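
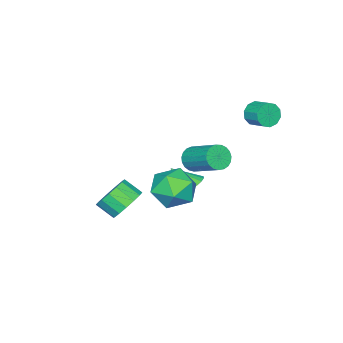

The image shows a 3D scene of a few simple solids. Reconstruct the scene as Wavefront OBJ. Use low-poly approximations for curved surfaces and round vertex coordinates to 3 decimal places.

v -2.257 -0.858 -2.057
v -1.842 -1.462 -2.645
v -2.023 -1.742 -0.983
v -1.556 -1.258 -2.539
v -1.378 -0.992 -2.359
v -1.333 -0.707 -2.134
v -1.429 -0.444 -1.897
v -1.651 -0.244 -1.684
v -1.965 -0.138 -1.528
v -2.324 -0.142 -1.452
v -2.673 -0.254 -1.469
v -2.958 -0.459 -1.575
v -3.137 -0.724 -1.754
v -3.182 -1.01 -1.979
v -3.086 -1.273 -2.217
v -2.864 -1.472 -2.43
v -2.549 -1.578 -2.586
v -2.19 -1.575 -2.661
v 0.437 1.373 2.259
v 0.999 1.071 2.571
v 1.344 2.684 3.513
v 0.783 2.987 3.201
v 1.119 1.187 2.328
v 1.464 2.801 3.27
v 1.121 1.336 2.073
v 1.467 2.949 3.015
v 1.005 1.491 1.85
v 1.351 3.104 2.792
v 0.791 1.625 1.697
v 1.137 3.239 2.64
v 0.516 1.717 1.642
v 0.861 3.33 2.585
v 0.227 1.748 1.694
v 0.572 3.362 2.636
v -0.026 1.715 1.843
v 0.32 3.329 2.785
v -0.198 1.623 2.064
v 0.147 3.236 3.006
v -0.261 1.488 2.319
v 0.085 3.101 3.261
v -0.203 1.332 2.563
v 0.143 2.946 3.506
v -0.034 1.184 2.755
v 0.311 2.798 3.697
v 0.216 1.069 2.861
v 0.562 2.682 3.803
v 0.505 1.006 2.863
v 0.85 2.62 3.805
v 0.782 1.007 2.76
v 1.127 2.62 3.702
v -3.782 1.935 3.406
v -3.546 1.633 4.015
v -3.282 2.543 4.364
v -3.518 2.845 3.754
v -3.207 1.644 3.727
v -2.943 2.554 4.076
v -3.088 1.767 3.316
v -2.823 2.677 3.665
v -3.234 1.954 2.94
v -2.969 2.864 3.289
v -3.589 2.134 2.741
v -3.324 3.044 3.09
v -4.018 2.237 2.796
v -3.754 3.147 3.145
v -4.357 2.226 3.084
v -4.093 3.136 3.433
v -4.477 2.103 3.495
v -4.212 3.013 3.844
v -4.331 1.916 3.871
v -4.066 2.826 4.22
v -3.976 1.736 4.07
v -3.711 2.646 4.419
v 0.339 -2.571 -2.655
v 1.085 -2.071 -2.172
v 1.267 -2.988 -1.503
v 0.521 -3.489 -1.985
v 0.647 -1.959 -1.899
v 0.829 -2.876 -1.23
v 0.126 -2.011 -1.829
v 0.308 -2.928 -1.16
v -0.338 -2.214 -1.98
v -0.155 -3.131 -1.311
v -0.62 -2.512 -2.312
v -0.438 -3.429 -1.643
v -0.646 -2.826 -2.736
v -0.463 -3.743 -2.066
v -0.407 -3.072 -3.137
v -0.225 -3.989 -2.468
v 0.031 -3.184 -3.41
v 0.213 -4.101 -2.741
v 0.552 -3.132 -3.48
v 0.734 -4.049 -2.811
v 1.015 -2.929 -3.329
v 1.198 -3.846 -2.66
v 1.298 -2.631 -2.997
v 1.48 -3.548 -2.328
v 1.323 -2.317 -2.574
v 1.506 -3.234 -1.904
v 1.289 2.104 1.325
v 2.143 2.493 2.103
v 2.497 0.667 0.717
v 3.351 1.056 1.495
v 2.332 0.537 1.918
v 1.585 1.426 2.294
v 3.055 1.734 0.526
v 2.308 2.623 0.902
v 3.235 2.265 1.609
v 2.788 1.525 2.47
v 1.852 1.635 0.35
v 1.405 0.895 1.211
f 2 1 4
f 2 4 3
f 4 1 5
f 4 5 3
f 5 1 6
f 5 6 3
f 6 1 7
f 6 7 3
f 7 1 8
f 7 8 3
f 8 1 9
f 8 9 3
f 9 1 10
f 9 10 3
f 10 1 11
f 10 11 3
f 11 1 12
f 11 12 3
f 12 1 13
f 12 13 3
f 13 1 14
f 13 14 3
f 14 1 15
f 14 15 3
f 15 1 16
f 15 16 3
f 16 1 17
f 16 17 3
f 17 1 18
f 17 18 3
f 18 1 2
f 18 2 3
f 20 19 23
f 20 23 21
f 21 23 24
f 21 24 22
f 23 19 25
f 23 25 24
f 24 25 26
f 24 26 22
f 25 19 27
f 25 27 26
f 26 27 28
f 26 28 22
f 27 19 29
f 27 29 28
f 28 29 30
f 28 30 22
f 29 19 31
f 29 31 30
f 30 31 32
f 30 32 22
f 31 19 33
f 31 33 32
f 32 33 34
f 32 34 22
f 33 19 35
f 33 35 34
f 34 35 36
f 34 36 22
f 35 19 37
f 35 37 36
f 36 37 38
f 36 38 22
f 37 19 39
f 37 39 38
f 38 39 40
f 38 40 22
f 39 19 41
f 39 41 40
f 40 41 42
f 40 42 22
f 41 19 43
f 41 43 42
f 42 43 44
f 42 44 22
f 43 19 45
f 43 45 44
f 44 45 46
f 44 46 22
f 45 19 47
f 45 47 46
f 46 47 48
f 46 48 22
f 47 19 49
f 47 49 48
f 48 49 50
f 48 50 22
f 49 19 20
f 49 20 50
f 50 20 21
f 50 21 22
f 52 51 55
f 52 55 53
f 53 55 56
f 53 56 54
f 55 51 57
f 55 57 56
f 56 57 58
f 56 58 54
f 57 51 59
f 57 59 58
f 58 59 60
f 58 60 54
f 59 51 61
f 59 61 60
f 60 61 62
f 60 62 54
f 61 51 63
f 61 63 62
f 62 63 64
f 62 64 54
f 63 51 65
f 63 65 64
f 64 65 66
f 64 66 54
f 65 51 67
f 65 67 66
f 66 67 68
f 66 68 54
f 67 51 69
f 67 69 68
f 68 69 70
f 68 70 54
f 69 51 71
f 69 71 70
f 70 71 72
f 70 72 54
f 71 51 52
f 71 52 72
f 72 52 53
f 72 53 54
f 74 73 77
f 74 77 75
f 75 77 78
f 75 78 76
f 77 73 79
f 77 79 78
f 78 79 80
f 78 80 76
f 79 73 81
f 79 81 80
f 80 81 82
f 80 82 76
f 81 73 83
f 81 83 82
f 82 83 84
f 82 84 76
f 83 73 85
f 83 85 84
f 84 85 86
f 84 86 76
f 85 73 87
f 85 87 86
f 86 87 88
f 86 88 76
f 87 73 89
f 87 89 88
f 88 89 90
f 88 90 76
f 89 73 91
f 89 91 90
f 90 91 92
f 90 92 76
f 91 73 93
f 91 93 92
f 92 93 94
f 92 94 76
f 93 73 95
f 93 95 94
f 94 95 96
f 94 96 76
f 95 73 97
f 95 97 96
f 96 97 98
f 96 98 76
f 97 73 74
f 97 74 98
f 98 74 75
f 98 75 76
f 99 110 104
f 99 104 100
f 99 100 106
f 99 106 109
f 99 109 110
f 100 104 108
f 104 110 103
f 110 109 101
f 109 106 105
f 106 100 107
f 102 108 103
f 102 103 101
f 102 101 105
f 102 105 107
f 102 107 108
f 103 108 104
f 101 103 110
f 105 101 109
f 107 105 106
f 108 107 100



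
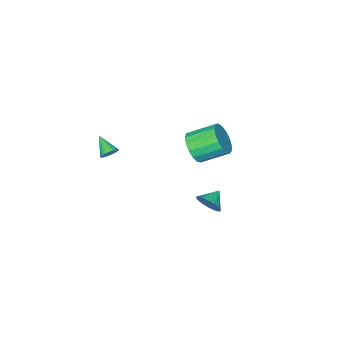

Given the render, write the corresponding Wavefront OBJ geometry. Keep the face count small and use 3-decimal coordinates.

v 3.869 1.499 2.12
v 4.216 1.668 2.454
v 3.711 0.521 2.78
v 4.048 1.746 2.529
v 3.854 1.786 2.542
v 3.662 1.782 2.49
v 3.501 1.735 2.382
v 3.396 1.653 2.235
v 3.364 1.546 2.07
v 3.408 1.433 1.912
v 3.522 1.33 1.786
v 3.689 1.252 1.711
v 3.884 1.212 1.699
v 4.076 1.216 1.75
v 4.237 1.262 1.858
v 4.341 1.345 2.005
v 4.374 1.451 2.17
v 4.33 1.565 2.328
v -2.283 0.921 -1.393
v -1.515 1.363 -0.949
v -2.59 2.42 -0.143
v -3.357 1.979 -0.587
v -1.572 1.61 -1.349
v -2.647 2.667 -0.543
v -1.792 1.699 -1.76
v -2.867 2.757 -0.953
v -2.124 1.611 -2.086
v -3.199 2.668 -1.279
v -2.492 1.364 -2.253
v -3.567 2.421 -1.447
v -2.813 1.016 -2.224
v -3.888 2.073 -1.418
v -3.011 0.646 -2.004
v -4.086 1.704 -1.198
v -3.043 0.34 -1.644
v -4.118 1.397 -0.838
v -2.901 0.166 -1.227
v -3.976 1.224 -0.421
v -2.617 0.166 -0.848
v -3.692 1.223 -0.041
v -2.256 0.338 -0.593
v -3.331 1.396 0.213
v -1.901 0.645 -0.522
v -2.976 1.702 0.284
v -1.634 1.014 -0.651
v -2.709 2.072 0.156
v -0.927 3.505 -3.532
v -0.585 3.152 -2.952
v -1.833 3.355 -3.088
v -0.589 3.475 -2.851
v -0.66 3.804 -2.885
v -0.784 4.073 -3.047
v -0.937 4.231 -3.305
v -1.087 4.244 -3.608
v -1.205 4.112 -3.895
v -1.269 3.859 -4.111
v -1.264 3.536 -4.212
v -1.193 3.207 -4.178
v -1.069 2.937 -4.016
v -0.917 2.78 -3.758
v -0.767 2.766 -3.455
v -0.648 2.899 -3.168
f 2 1 4
f 2 4 3
f 4 1 5
f 4 5 3
f 5 1 6
f 5 6 3
f 6 1 7
f 6 7 3
f 7 1 8
f 7 8 3
f 8 1 9
f 8 9 3
f 9 1 10
f 9 10 3
f 10 1 11
f 10 11 3
f 11 1 12
f 11 12 3
f 12 1 13
f 12 13 3
f 13 1 14
f 13 14 3
f 14 1 15
f 14 15 3
f 15 1 16
f 15 16 3
f 16 1 17
f 16 17 3
f 17 1 18
f 17 18 3
f 18 1 2
f 18 2 3
f 20 19 23
f 20 23 21
f 21 23 24
f 21 24 22
f 23 19 25
f 23 25 24
f 24 25 26
f 24 26 22
f 25 19 27
f 25 27 26
f 26 27 28
f 26 28 22
f 27 19 29
f 27 29 28
f 28 29 30
f 28 30 22
f 29 19 31
f 29 31 30
f 30 31 32
f 30 32 22
f 31 19 33
f 31 33 32
f 32 33 34
f 32 34 22
f 33 19 35
f 33 35 34
f 34 35 36
f 34 36 22
f 35 19 37
f 35 37 36
f 36 37 38
f 36 38 22
f 37 19 39
f 37 39 38
f 38 39 40
f 38 40 22
f 39 19 41
f 39 41 40
f 40 41 42
f 40 42 22
f 41 19 43
f 41 43 42
f 42 43 44
f 42 44 22
f 43 19 45
f 43 45 44
f 44 45 46
f 44 46 22
f 45 19 20
f 45 20 46
f 46 20 21
f 46 21 22
f 48 47 50
f 48 50 49
f 50 47 51
f 50 51 49
f 51 47 52
f 51 52 49
f 52 47 53
f 52 53 49
f 53 47 54
f 53 54 49
f 54 47 55
f 54 55 49
f 55 47 56
f 55 56 49
f 56 47 57
f 56 57 49
f 57 47 58
f 57 58 49
f 58 47 59
f 58 59 49
f 59 47 60
f 59 60 49
f 60 47 61
f 60 61 49
f 61 47 62
f 61 62 49
f 62 47 48
f 62 48 49



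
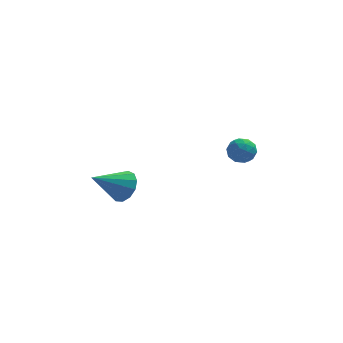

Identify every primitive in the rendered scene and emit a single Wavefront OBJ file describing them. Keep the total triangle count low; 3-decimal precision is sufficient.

v 4.057 1.366 0.323
v 4.66 0.865 -0.06
v 3.08 0.375 0.08
v 3.683 -0.126 -0.303
v 3.715 0.016 0.558
v 4.319 0.628 0.708
v 3.421 0.612 -0.688
v 4.025 1.224 -0.538
v 4.267 0.399 -0.685
v 4.449 0.03 0.085
v 3.291 1.21 -0.065
v 3.473 0.841 0.705
v 4.444 1.202 0.153
v 3.296 0.038 -0.133
v 3.315 0.121 0.373
v 3.669 -0.174 0.148
v 4.244 1.063 0.604
v 4.598 0.768 0.379
v 4.043 0.269 0.742
v 3.142 0.472 -0.359
v 3.496 0.177 -0.584
v 4.071 1.414 -0.128
v 4.425 1.119 -0.353
v 3.697 0.971 -0.722
v 4.568 0.634 -0.439
v 3.994 0.052 -0.582
v 3.839 0.486 -0.808
v 4.194 0.845 -0.72
v 4.675 0.417 0.013
v 4.101 -0.165 -0.13
v 4.12 -0.082 0.376
v 4.474 0.278 0.464
v 4.444 0.143 -0.354
v 3.639 1.405 0.15
v 3.065 0.823 0.007
v 3.266 0.962 -0.444
v 3.62 1.322 -0.356
v 3.746 1.188 0.602
v 3.172 0.606 0.459
v 3.546 0.395 0.74
v 3.901 0.754 0.828
v 3.296 1.097 0.374
v -2.456 -3.284 -0.086
v -1.903 -3.113 0.754
v -4.084 -4.076 1.146
v -2.207 -2.635 0.66
v -2.59 -2.362 0.329
v -2.93 -2.382 -0.134
v -3.12 -2.689 -0.581
v -3.099 -3.184 -0.872
v -2.873 -3.712 -0.913
v -2.515 -4.103 -0.691
v -2.139 -4.234 -0.277
v -1.862 -4.064 0.197
v -1.775 -3.646 0.582
f 1 38 17
f 38 12 41
f 17 41 6
f 38 41 17
f 1 17 13
f 17 6 18
f 13 18 2
f 17 18 13
f 1 13 22
f 13 2 23
f 22 23 8
f 13 23 22
f 1 22 34
f 22 8 37
f 34 37 11
f 22 37 34
f 1 34 38
f 34 11 42
f 38 42 12
f 34 42 38
f 2 18 29
f 18 6 32
f 29 32 10
f 18 32 29
f 6 41 19
f 41 12 40
f 19 40 5
f 41 40 19
f 12 42 39
f 42 11 35
f 39 35 3
f 42 35 39
f 11 37 36
f 37 8 24
f 36 24 7
f 37 24 36
f 8 23 28
f 23 2 25
f 28 25 9
f 23 25 28
f 4 30 16
f 30 10 31
f 16 31 5
f 30 31 16
f 4 16 14
f 16 5 15
f 14 15 3
f 16 15 14
f 4 14 21
f 14 3 20
f 21 20 7
f 14 20 21
f 4 21 26
f 21 7 27
f 26 27 9
f 21 27 26
f 4 26 30
f 26 9 33
f 30 33 10
f 26 33 30
f 5 31 19
f 31 10 32
f 19 32 6
f 31 32 19
f 3 15 39
f 15 5 40
f 39 40 12
f 15 40 39
f 7 20 36
f 20 3 35
f 36 35 11
f 20 35 36
f 9 27 28
f 27 7 24
f 28 24 8
f 27 24 28
f 10 33 29
f 33 9 25
f 29 25 2
f 33 25 29
f 44 43 46
f 44 46 45
f 46 43 47
f 46 47 45
f 47 43 48
f 47 48 45
f 48 43 49
f 48 49 45
f 49 43 50
f 49 50 45
f 50 43 51
f 50 51 45
f 51 43 52
f 51 52 45
f 52 43 53
f 52 53 45
f 53 43 54
f 53 54 45
f 54 43 55
f 54 55 45
f 55 43 44
f 55 44 45



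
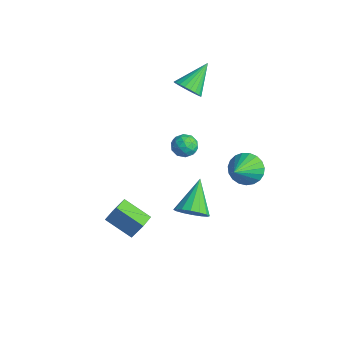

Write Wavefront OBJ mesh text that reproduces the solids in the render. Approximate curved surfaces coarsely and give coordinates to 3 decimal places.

v 2.321 1.113 0.559
v 2.786 0.863 -0.146
v 3.219 -0.053 1.561
v 2.99 1.136 -0.013
v 3.079 1.404 0.219
v 3.037 1.622 0.51
v 2.872 1.752 0.809
v 2.611 1.771 1.065
v 2.3 1.677 1.234
v 1.993 1.485 1.285
v 1.742 1.228 1.211
v 1.592 0.952 1.024
v 1.568 0.703 0.757
v 1.674 0.525 0.455
v 1.892 0.449 0.171
v 2.185 0.488 -0.045
v 2.501 0.634 -0.158
v 2.372 -1.725 -1.388
v 2.806 -2.009 -0.728
v 1.288 -0.695 -0.232
v 3.015 -1.649 -0.854
v 3.051 -1.309 -1.123
v 2.905 -1.08 -1.463
v 2.616 -1.025 -1.783
v 2.262 -1.157 -1.997
v 1.937 -1.441 -2.049
v 1.728 -1.801 -1.923
v 1.692 -2.141 -1.654
v 1.838 -2.369 -1.314
v 2.127 -2.425 -0.994
v 2.481 -2.293 -0.78
v -1.478 -0.138 -0.128
v -1.006 0.323 0.051
v -0.914 -0.923 0.409
v -0.442 -0.462 0.588
v -1.069 -0.431 0.857
v -1.418 0.054 0.525
v -0.502 -0.654 -0.065
v -0.851 -0.169 -0.397
v -0.403 0.004 0.089
v -0.754 0.142 0.659
v -1.166 -0.742 -0.199
v -1.517 -0.604 0.371
v -1.292 0.161 -0.086
v -0.628 -0.761 0.546
v -0.997 -0.743 0.704
v -0.72 -0.472 0.809
v -1.534 0.003 0.193
v -1.256 0.274 0.298
v -1.293 -0.169 0.772
v -0.664 -0.874 0.162
v -0.386 -0.603 0.267
v -1.2 -0.128 -0.349
v -0.923 0.143 -0.244
v -0.627 -0.431 -0.312
v -0.66 0.245 0.042
v -0.328 -0.216 0.357
v -0.363 -0.33 -0.026
v -0.568 -0.044 -0.221
v -0.866 0.326 0.377
v -0.534 -0.135 0.693
v -0.903 -0.117 0.851
v -1.108 0.168 0.656
v -0.511 0.139 0.4
v -1.386 -0.465 -0.233
v -1.054 -0.926 0.083
v -0.812 -0.768 -0.196
v -1.017 -0.483 -0.391
v -1.592 -0.384 0.103
v -1.26 -0.845 0.418
v -1.352 -0.556 0.681
v -1.557 -0.27 0.486
v -1.409 -0.739 0.06
v -3.001 0.953 2.337
v -2.274 0.972 2.619
v -3.459 2.287 3.423
v -2.253 1.168 2.387
v -2.346 1.331 2.148
v -2.539 1.437 1.937
v -2.802 1.468 1.787
v -3.095 1.422 1.721
v -3.374 1.303 1.749
v -3.597 1.132 1.866
v -3.728 0.933 2.055
v -3.749 0.737 2.287
v -3.657 0.574 2.527
v -3.464 0.469 2.738
v -3.201 0.437 2.888
v -2.908 0.484 2.954
v -2.628 0.602 2.926
v -2.406 0.773 2.808
v -0.9 -4.508 -3.467
v -0.541 -4.075 -2.475
v -1.449 -3.827 -3.566
v -1.09 -3.394 -2.574
v 0.23 -3.706 -4.226
v 0.589 -3.273 -3.234
v -0.319 -3.025 -4.325
v 0.04 -2.592 -3.333
f 2 1 4
f 2 4 3
f 4 1 5
f 4 5 3
f 5 1 6
f 5 6 3
f 6 1 7
f 6 7 3
f 7 1 8
f 7 8 3
f 8 1 9
f 8 9 3
f 9 1 10
f 9 10 3
f 10 1 11
f 10 11 3
f 11 1 12
f 11 12 3
f 12 1 13
f 12 13 3
f 13 1 14
f 13 14 3
f 14 1 15
f 14 15 3
f 15 1 16
f 15 16 3
f 16 1 17
f 16 17 3
f 17 1 2
f 17 2 3
f 19 18 21
f 19 21 20
f 21 18 22
f 21 22 20
f 22 18 23
f 22 23 20
f 23 18 24
f 23 24 20
f 24 18 25
f 24 25 20
f 25 18 26
f 25 26 20
f 26 18 27
f 26 27 20
f 27 18 28
f 27 28 20
f 28 18 29
f 28 29 20
f 29 18 30
f 29 30 20
f 30 18 31
f 30 31 20
f 31 18 19
f 31 19 20
f 32 69 48
f 69 43 72
f 48 72 37
f 69 72 48
f 32 48 44
f 48 37 49
f 44 49 33
f 48 49 44
f 32 44 53
f 44 33 54
f 53 54 39
f 44 54 53
f 32 53 65
f 53 39 68
f 65 68 42
f 53 68 65
f 32 65 69
f 65 42 73
f 69 73 43
f 65 73 69
f 33 49 60
f 49 37 63
f 60 63 41
f 49 63 60
f 37 72 50
f 72 43 71
f 50 71 36
f 72 71 50
f 43 73 70
f 73 42 66
f 70 66 34
f 73 66 70
f 42 68 67
f 68 39 55
f 67 55 38
f 68 55 67
f 39 54 59
f 54 33 56
f 59 56 40
f 54 56 59
f 35 61 47
f 61 41 62
f 47 62 36
f 61 62 47
f 35 47 45
f 47 36 46
f 45 46 34
f 47 46 45
f 35 45 52
f 45 34 51
f 52 51 38
f 45 51 52
f 35 52 57
f 52 38 58
f 57 58 40
f 52 58 57
f 35 57 61
f 57 40 64
f 61 64 41
f 57 64 61
f 36 62 50
f 62 41 63
f 50 63 37
f 62 63 50
f 34 46 70
f 46 36 71
f 70 71 43
f 46 71 70
f 38 51 67
f 51 34 66
f 67 66 42
f 51 66 67
f 40 58 59
f 58 38 55
f 59 55 39
f 58 55 59
f 41 64 60
f 64 40 56
f 60 56 33
f 64 56 60
f 75 74 77
f 75 77 76
f 77 74 78
f 77 78 76
f 78 74 79
f 78 79 76
f 79 74 80
f 79 80 76
f 80 74 81
f 80 81 76
f 81 74 82
f 81 82 76
f 82 74 83
f 82 83 76
f 83 74 84
f 83 84 76
f 84 74 85
f 84 85 76
f 85 74 86
f 85 86 76
f 86 74 87
f 86 87 76
f 87 74 88
f 87 88 76
f 88 74 89
f 88 89 76
f 89 74 90
f 89 90 76
f 90 74 91
f 90 91 76
f 91 74 75
f 91 75 76
f 93 95 92
f 96 93 92
f 92 95 94
f 94 96 92
f 93 99 95
f 97 93 96
f 97 99 93
f 95 99 94
f 98 96 94
f 94 99 98
f 98 97 96
f 99 97 98



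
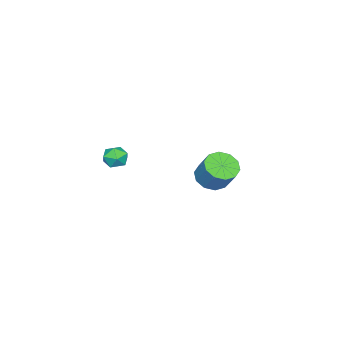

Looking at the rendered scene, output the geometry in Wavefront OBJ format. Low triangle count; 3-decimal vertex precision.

v 2.231 1.609 1.056
v 2.603 1.841 1.607
v 2.957 0.739 0.933
v 3.329 0.971 1.484
v 2.684 0.704 1.581
v 2.235 1.243 1.657
v 3.325 1.337 0.883
v 2.876 1.876 0.959
v 3.279 1.673 1.5
v 2.883 1.282 1.932
v 2.677 1.298 0.608
v 2.281 0.907 1.04
v -3.844 2.886 -3.206
v -3.008 2.435 -3.208
v -2.58 3.223 -1.956
v -3.416 3.674 -1.954
v -2.953 2.92 -3.533
v -2.524 3.709 -2.281
v -3.238 3.393 -3.733
v -2.81 4.181 -2.481
v -3.755 3.672 -3.732
v -3.326 4.46 -2.48
v -4.306 3.651 -3.53
v -3.877 4.439 -2.278
v -4.68 3.337 -3.204
v -4.252 4.125 -1.952
v -4.736 2.851 -2.879
v -4.307 3.64 -1.627
v -4.45 2.379 -2.679
v -4.022 3.167 -1.427
v -3.934 2.1 -2.68
v -3.505 2.888 -1.428
v -3.383 2.121 -2.882
v -2.954 2.909 -1.63
f 1 12 6
f 1 6 2
f 1 2 8
f 1 8 11
f 1 11 12
f 2 6 10
f 6 12 5
f 12 11 3
f 11 8 7
f 8 2 9
f 4 10 5
f 4 5 3
f 4 3 7
f 4 7 9
f 4 9 10
f 5 10 6
f 3 5 12
f 7 3 11
f 9 7 8
f 10 9 2
f 14 13 17
f 14 17 15
f 15 17 18
f 15 18 16
f 17 13 19
f 17 19 18
f 18 19 20
f 18 20 16
f 19 13 21
f 19 21 20
f 20 21 22
f 20 22 16
f 21 13 23
f 21 23 22
f 22 23 24
f 22 24 16
f 23 13 25
f 23 25 24
f 24 25 26
f 24 26 16
f 25 13 27
f 25 27 26
f 26 27 28
f 26 28 16
f 27 13 29
f 27 29 28
f 28 29 30
f 28 30 16
f 29 13 31
f 29 31 30
f 30 31 32
f 30 32 16
f 31 13 33
f 31 33 32
f 32 33 34
f 32 34 16
f 33 13 14
f 33 14 34
f 34 14 15
f 34 15 16



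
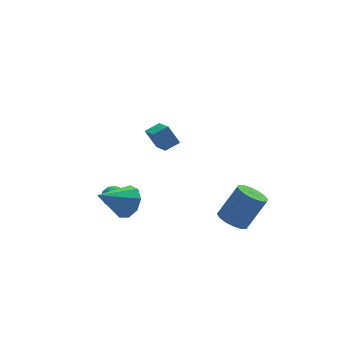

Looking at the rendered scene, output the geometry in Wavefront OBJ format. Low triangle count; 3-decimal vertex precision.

v 3.041 -2.795 -2.896
v 3.631 -2.203 -3.348
v 4.829 -2.013 -1.536
v 4.239 -2.605 -1.084
v 3.286 -1.913 -3.15
v 4.484 -1.723 -1.339
v 2.876 -1.859 -2.885
v 4.074 -1.67 -1.073
v 2.51 -2.056 -2.622
v 3.708 -1.867 -0.81
v 2.286 -2.451 -2.432
v 3.484 -2.261 -0.621
v 2.265 -2.938 -2.367
v 3.463 -2.748 -0.556
v 2.451 -3.387 -2.444
v 3.649 -3.197 -0.632
v 2.796 -3.677 -2.641
v 3.994 -3.487 -0.83
v 3.206 -3.73 -2.907
v 4.404 -3.541 -1.095
v 3.572 -3.533 -3.17
v 4.77 -3.344 -1.358
v 3.796 -3.139 -3.359
v 4.994 -2.949 -1.548
v 3.817 -2.652 -3.424
v 5.015 -2.462 -1.613
v -1.082 -0.387 3.646
v -1.089 -1.947 4.461
v -0.223 -0.225 3.965
v -0.231 -1.785 4.779
v -0.609 -0.915 2.641
v -0.617 -2.475 3.455
v 0.249 -0.753 2.959
v 0.242 -2.313 3.774
v -2.236 2.035 -3.329
v -1.68 1.832 -2.893
v -2.94 1.228 -2.807
v -2.384 1.025 -2.371
v -2.695 1.687 -2.287
v -2.26 2.185 -2.609
v -2.36 0.875 -3.091
v -1.925 1.373 -3.413
v -1.756 1.115 -2.745
v -1.963 1.617 -2.248
v -2.657 1.443 -3.452
v -2.864 1.945 -2.955
v -1.896 2.004 -3.157
v -2.724 1.056 -2.543
v -2.907 1.445 -2.494
v -2.579 1.326 -2.237
v -2.237 2.212 -2.99
v -1.91 2.092 -2.734
v -2.506 2.008 -2.377
v -2.71 0.968 -2.966
v -2.383 0.848 -2.71
v -2.041 1.734 -3.463
v -1.713 1.615 -3.206
v -2.114 1.052 -3.323
v -1.614 1.463 -2.814
v -2.028 0.989 -2.507
v -2.014 0.901 -2.93
v -1.759 1.193 -3.12
v -1.736 1.758 -2.522
v -2.149 1.284 -2.215
v -2.332 1.673 -2.165
v -2.076 1.966 -2.355
v -1.781 1.337 -2.435
v -2.471 1.776 -3.485
v -2.884 1.302 -3.178
v -2.544 1.094 -3.345
v -2.288 1.387 -3.535
v -2.592 2.071 -3.193
v -3.006 1.597 -2.886
v -2.861 1.867 -2.58
v -2.606 2.159 -2.77
v -2.839 1.723 -3.265
v -2.228 -0.747 -1.609
v -1.645 -1.425 -0.986
v -3.952 -1.093 -0.371
v -1.595 -0.73 -0.721
v -1.841 -0.043 -0.872
v -2.268 0.315 -1.367
v -2.677 0.176 -1.975
v -2.875 -0.395 -2.412
v -2.771 -1.131 -2.472
v -2.413 -1.687 -2.129
v -1.968 -1.803 -1.542
f 2 1 5
f 2 5 3
f 3 5 6
f 3 6 4
f 5 1 7
f 5 7 6
f 6 7 8
f 6 8 4
f 7 1 9
f 7 9 8
f 8 9 10
f 8 10 4
f 9 1 11
f 9 11 10
f 10 11 12
f 10 12 4
f 11 1 13
f 11 13 12
f 12 13 14
f 12 14 4
f 13 1 15
f 13 15 14
f 14 15 16
f 14 16 4
f 15 1 17
f 15 17 16
f 16 17 18
f 16 18 4
f 17 1 19
f 17 19 18
f 18 19 20
f 18 20 4
f 19 1 21
f 19 21 20
f 20 21 22
f 20 22 4
f 21 1 23
f 21 23 22
f 22 23 24
f 22 24 4
f 23 1 25
f 23 25 24
f 24 25 26
f 24 26 4
f 25 1 2
f 25 2 26
f 26 2 3
f 26 3 4
f 28 30 27
f 31 28 27
f 27 30 29
f 29 31 27
f 28 34 30
f 32 28 31
f 32 34 28
f 30 34 29
f 33 31 29
f 29 34 33
f 33 32 31
f 34 32 33
f 35 72 51
f 72 46 75
f 51 75 40
f 72 75 51
f 35 51 47
f 51 40 52
f 47 52 36
f 51 52 47
f 35 47 56
f 47 36 57
f 56 57 42
f 47 57 56
f 35 56 68
f 56 42 71
f 68 71 45
f 56 71 68
f 35 68 72
f 68 45 76
f 72 76 46
f 68 76 72
f 36 52 63
f 52 40 66
f 63 66 44
f 52 66 63
f 40 75 53
f 75 46 74
f 53 74 39
f 75 74 53
f 46 76 73
f 76 45 69
f 73 69 37
f 76 69 73
f 45 71 70
f 71 42 58
f 70 58 41
f 71 58 70
f 42 57 62
f 57 36 59
f 62 59 43
f 57 59 62
f 38 64 50
f 64 44 65
f 50 65 39
f 64 65 50
f 38 50 48
f 50 39 49
f 48 49 37
f 50 49 48
f 38 48 55
f 48 37 54
f 55 54 41
f 48 54 55
f 38 55 60
f 55 41 61
f 60 61 43
f 55 61 60
f 38 60 64
f 60 43 67
f 64 67 44
f 60 67 64
f 39 65 53
f 65 44 66
f 53 66 40
f 65 66 53
f 37 49 73
f 49 39 74
f 73 74 46
f 49 74 73
f 41 54 70
f 54 37 69
f 70 69 45
f 54 69 70
f 43 61 62
f 61 41 58
f 62 58 42
f 61 58 62
f 44 67 63
f 67 43 59
f 63 59 36
f 67 59 63
f 78 77 80
f 78 80 79
f 80 77 81
f 80 81 79
f 81 77 82
f 81 82 79
f 82 77 83
f 82 83 79
f 83 77 84
f 83 84 79
f 84 77 85
f 84 85 79
f 85 77 86
f 85 86 79
f 86 77 87
f 86 87 79
f 87 77 78
f 87 78 79



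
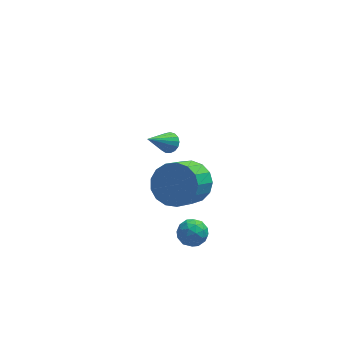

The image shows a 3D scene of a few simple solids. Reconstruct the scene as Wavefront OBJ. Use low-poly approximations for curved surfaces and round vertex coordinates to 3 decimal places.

v -0.145 -3.401 -3.193
v 0.335 -3.674 -2.722
v -1.015 -3.626 -2.438
v -0.535 -3.899 -1.967
v -0.54 -3.187 -2.109
v -0.002 -3.048 -2.576
v -0.678 -4.252 -2.584
v -0.14 -4.113 -3.051
v 0.005 -4.199 -2.346
v 0.091 -3.542 -2.052
v -0.771 -3.758 -3.108
v -0.685 -3.101 -2.814
v 0.171 -3.518 -3.024
v -0.851 -3.782 -2.136
v -0.854 -3.364 -2.22
v -0.572 -3.524 -1.943
v -0.027 -3.15 -2.938
v 0.255 -3.31 -2.661
v -0.259 -3.024 -2.301
v -0.935 -3.99 -2.499
v -0.653 -4.15 -2.222
v -0.108 -3.776 -3.217
v 0.174 -3.936 -2.94
v -0.421 -4.276 -2.859
v 0.26 -3.987 -2.526
v -0.252 -4.119 -2.082
v -0.336 -4.327 -2.445
v -0.02 -4.245 -2.719
v 0.31 -3.6 -2.353
v -0.202 -3.732 -1.909
v -0.204 -3.314 -1.993
v 0.112 -3.233 -2.267
v 0.116 -3.909 -2.132
v -0.478 -3.568 -3.251
v -0.99 -3.7 -2.807
v -0.792 -4.067 -2.893
v -0.476 -3.986 -3.167
v -0.428 -3.181 -3.078
v -0.94 -3.313 -2.634
v -0.66 -3.055 -2.441
v -0.344 -2.973 -2.715
v -0.796 -3.391 -3.028
v -0.75 2.087 -2.163
v -0.466 2.333 -1.762
v -1.79 1.353 -0.977
v -0.655 2.506 -1.82
v -0.866 2.584 -1.957
v -1.05 2.547 -2.141
v -1.166 2.406 -2.331
v -1.187 2.191 -2.481
v -1.107 1.952 -2.559
v -0.946 1.745 -2.547
v -0.74 1.615 -2.446
v -0.536 1.594 -2.281
v -0.381 1.686 -2.088
v -0.311 1.869 -1.913
v -0.342 2.103 -1.796
v -0.396 -2.706 0.13
v 0.487 -2.688 0.716
v -0.261 -3.797 1.876
v -1.144 -3.814 1.29
v 0.21 -2.306 0.903
v -0.538 -3.415 2.062
v -0.206 -2.016 0.912
v -0.954 -3.125 2.072
v -0.666 -1.883 0.743
v -1.413 -2.992 1.902
v -1.063 -1.939 0.433
v -1.811 -3.048 1.592
v -1.308 -2.171 0.053
v -2.056 -3.28 1.213
v -1.344 -2.525 -0.308
v -2.092 -3.634 0.851
v -1.163 -2.92 -0.57
v -1.91 -4.029 0.59
v -0.806 -3.267 -0.67
v -1.554 -4.375 0.489
v -0.355 -3.484 -0.588
v -1.103 -4.593 0.572
v 0.086 -3.524 -0.341
v -0.661 -4.632 0.819
v 0.417 -3.375 0.014
v -0.331 -4.484 1.174
v 0.562 -3.074 0.396
v -0.186 -4.183 1.555
f 1 38 17
f 38 12 41
f 17 41 6
f 38 41 17
f 1 17 13
f 17 6 18
f 13 18 2
f 17 18 13
f 1 13 22
f 13 2 23
f 22 23 8
f 13 23 22
f 1 22 34
f 22 8 37
f 34 37 11
f 22 37 34
f 1 34 38
f 34 11 42
f 38 42 12
f 34 42 38
f 2 18 29
f 18 6 32
f 29 32 10
f 18 32 29
f 6 41 19
f 41 12 40
f 19 40 5
f 41 40 19
f 12 42 39
f 42 11 35
f 39 35 3
f 42 35 39
f 11 37 36
f 37 8 24
f 36 24 7
f 37 24 36
f 8 23 28
f 23 2 25
f 28 25 9
f 23 25 28
f 4 30 16
f 30 10 31
f 16 31 5
f 30 31 16
f 4 16 14
f 16 5 15
f 14 15 3
f 16 15 14
f 4 14 21
f 14 3 20
f 21 20 7
f 14 20 21
f 4 21 26
f 21 7 27
f 26 27 9
f 21 27 26
f 4 26 30
f 26 9 33
f 30 33 10
f 26 33 30
f 5 31 19
f 31 10 32
f 19 32 6
f 31 32 19
f 3 15 39
f 15 5 40
f 39 40 12
f 15 40 39
f 7 20 36
f 20 3 35
f 36 35 11
f 20 35 36
f 9 27 28
f 27 7 24
f 28 24 8
f 27 24 28
f 10 33 29
f 33 9 25
f 29 25 2
f 33 25 29
f 44 43 46
f 44 46 45
f 46 43 47
f 46 47 45
f 47 43 48
f 47 48 45
f 48 43 49
f 48 49 45
f 49 43 50
f 49 50 45
f 50 43 51
f 50 51 45
f 51 43 52
f 51 52 45
f 52 43 53
f 52 53 45
f 53 43 54
f 53 54 45
f 54 43 55
f 54 55 45
f 55 43 56
f 55 56 45
f 56 43 57
f 56 57 45
f 57 43 44
f 57 44 45
f 59 58 62
f 59 62 60
f 60 62 63
f 60 63 61
f 62 58 64
f 62 64 63
f 63 64 65
f 63 65 61
f 64 58 66
f 64 66 65
f 65 66 67
f 65 67 61
f 66 58 68
f 66 68 67
f 67 68 69
f 67 69 61
f 68 58 70
f 68 70 69
f 69 70 71
f 69 71 61
f 70 58 72
f 70 72 71
f 71 72 73
f 71 73 61
f 72 58 74
f 72 74 73
f 73 74 75
f 73 75 61
f 74 58 76
f 74 76 75
f 75 76 77
f 75 77 61
f 76 58 78
f 76 78 77
f 77 78 79
f 77 79 61
f 78 58 80
f 78 80 79
f 79 80 81
f 79 81 61
f 80 58 82
f 80 82 81
f 81 82 83
f 81 83 61
f 82 58 84
f 82 84 83
f 83 84 85
f 83 85 61
f 84 58 59
f 84 59 85
f 85 59 60
f 85 60 61



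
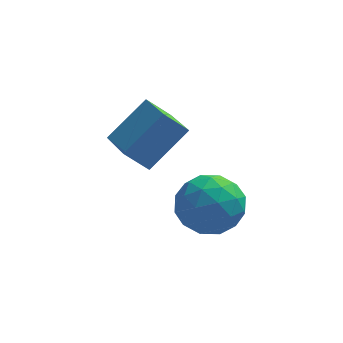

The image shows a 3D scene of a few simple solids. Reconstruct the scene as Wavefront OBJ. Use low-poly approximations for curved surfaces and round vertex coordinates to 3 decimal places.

v -2.964 -0.164 -3.365
v -2.261 0.058 -2.46
v -1.639 -1.278 -4.12
v -0.936 -1.056 -3.215
v -1.901 -1.695 -3.062
v -2.719 -1.007 -2.595
v -1.181 -0.213 -3.985
v -1.999 0.475 -3.518
v -1.159 0.028 -2.843
v -1.604 -0.888 -2.273
v -2.296 -0.332 -4.307
v -2.741 -1.248 -3.737
v -2.728 0.045 -2.846
v -1.172 -1.265 -3.734
v -1.738 -1.641 -3.644
v -1.325 -1.51 -3.112
v -2.998 -0.581 -2.925
v -2.585 -0.45 -2.393
v -2.373 -1.481 -2.747
v -1.315 -0.77 -4.187
v -0.902 -0.639 -3.655
v -2.575 0.29 -3.468
v -2.162 0.421 -2.936
v -1.527 0.261 -3.833
v -1.668 0.157 -2.539
v -0.889 -0.497 -2.984
v -1.033 -0.002 -3.436
v -1.514 0.403 -3.161
v -1.929 -0.381 -2.204
v -1.151 -1.036 -2.648
v -1.717 -1.411 -2.558
v -2.198 -1.007 -2.284
v -1.281 -0.399 -2.43
v -2.749 -0.184 -3.932
v -1.971 -0.839 -4.376
v -1.702 -0.213 -4.296
v -2.183 0.191 -4.022
v -3.011 -0.723 -3.596
v -2.232 -1.377 -4.041
v -2.386 -1.623 -3.419
v -2.867 -1.218 -3.144
v -2.619 -0.821 -4.15
v -4.488 -1.214 -0.567
v -3.348 -0.425 0.643
v -5.082 0.364 -1.036
v -3.943 1.153 0.174
v -3.737 -1.153 -1.314
v -2.598 -0.364 -0.104
v -4.332 0.425 -1.783
v -3.192 1.214 -0.573
f 1 38 17
f 38 12 41
f 17 41 6
f 38 41 17
f 1 17 13
f 17 6 18
f 13 18 2
f 17 18 13
f 1 13 22
f 13 2 23
f 22 23 8
f 13 23 22
f 1 22 34
f 22 8 37
f 34 37 11
f 22 37 34
f 1 34 38
f 34 11 42
f 38 42 12
f 34 42 38
f 2 18 29
f 18 6 32
f 29 32 10
f 18 32 29
f 6 41 19
f 41 12 40
f 19 40 5
f 41 40 19
f 12 42 39
f 42 11 35
f 39 35 3
f 42 35 39
f 11 37 36
f 37 8 24
f 36 24 7
f 37 24 36
f 8 23 28
f 23 2 25
f 28 25 9
f 23 25 28
f 4 30 16
f 30 10 31
f 16 31 5
f 30 31 16
f 4 16 14
f 16 5 15
f 14 15 3
f 16 15 14
f 4 14 21
f 14 3 20
f 21 20 7
f 14 20 21
f 4 21 26
f 21 7 27
f 26 27 9
f 21 27 26
f 4 26 30
f 26 9 33
f 30 33 10
f 26 33 30
f 5 31 19
f 31 10 32
f 19 32 6
f 31 32 19
f 3 15 39
f 15 5 40
f 39 40 12
f 15 40 39
f 7 20 36
f 20 3 35
f 36 35 11
f 20 35 36
f 9 27 28
f 27 7 24
f 28 24 8
f 27 24 28
f 10 33 29
f 33 9 25
f 29 25 2
f 33 25 29
f 44 46 43
f 47 44 43
f 43 46 45
f 45 47 43
f 44 50 46
f 48 44 47
f 48 50 44
f 46 50 45
f 49 47 45
f 45 50 49
f 49 48 47
f 50 48 49



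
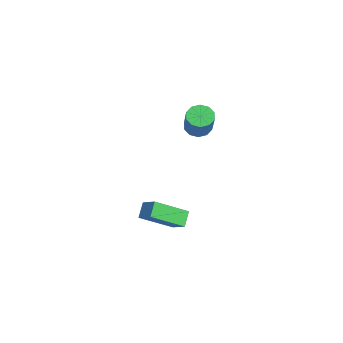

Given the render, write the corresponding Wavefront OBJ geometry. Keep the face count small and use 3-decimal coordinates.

v -2.993 -2.645 -2.539
v -2.809 -4.432 -1.433
v -2.161 -2.231 -2.008
v -1.977 -4.019 -0.903
v -2.383 -3.001 -3.217
v -2.199 -4.789 -2.112
v -1.551 -2.588 -2.687
v -1.367 -4.375 -1.581
v -3.669 -1.412 3.233
v -3.123 -1.53 2.763
v -1.944 -1.706 4.178
v -2.491 -1.588 4.647
v -3.148 -1.086 2.839
v -1.97 -1.262 4.254
v -3.372 -0.766 3.066
v -2.194 -0.942 4.481
v -3.71 -0.694 3.356
v -2.531 -0.87 4.771
v -4.032 -0.895 3.599
v -2.853 -1.071 5.014
v -4.216 -1.294 3.702
v -3.037 -1.47 5.117
v -4.19 -1.738 3.626
v -3.012 -1.914 5.041
v -3.966 -2.058 3.399
v -2.788 -2.234 4.814
v -3.629 -2.13 3.109
v -2.45 -2.306 4.524
v -3.307 -1.929 2.866
v -2.128 -2.105 4.281
f 2 4 1
f 5 2 1
f 1 4 3
f 3 5 1
f 2 8 4
f 6 2 5
f 6 8 2
f 4 8 3
f 7 5 3
f 3 8 7
f 7 6 5
f 8 6 7
f 10 9 13
f 10 13 11
f 11 13 14
f 11 14 12
f 13 9 15
f 13 15 14
f 14 15 16
f 14 16 12
f 15 9 17
f 15 17 16
f 16 17 18
f 16 18 12
f 17 9 19
f 17 19 18
f 18 19 20
f 18 20 12
f 19 9 21
f 19 21 20
f 20 21 22
f 20 22 12
f 21 9 23
f 21 23 22
f 22 23 24
f 22 24 12
f 23 9 25
f 23 25 24
f 24 25 26
f 24 26 12
f 25 9 27
f 25 27 26
f 26 27 28
f 26 28 12
f 27 9 29
f 27 29 28
f 28 29 30
f 28 30 12
f 29 9 10
f 29 10 30
f 30 10 11
f 30 11 12



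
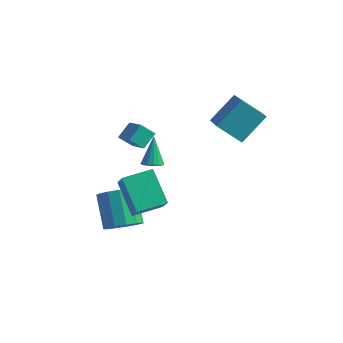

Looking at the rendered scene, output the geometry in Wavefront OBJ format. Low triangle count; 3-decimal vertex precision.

v -3.096 -0.866 -4.149
v -2.698 -1.336 -3.466
v -3.605 -0.304 -2.227
v -4.004 0.166 -2.911
v -2.385 -0.936 -3.57
v -3.292 0.096 -2.331
v -2.298 -0.513 -3.858
v -3.205 0.518 -2.619
v -2.465 -0.203 -4.239
v -3.372 0.829 -3
v -2.832 -0.103 -4.591
v -3.739 0.929 -3.352
v -3.283 -0.246 -4.803
v -4.19 0.786 -3.564
v -3.675 -0.585 -4.807
v -4.582 0.447 -3.568
v -3.883 -1.013 -4.603
v -4.79 0.018 -3.364
v -3.842 -1.395 -4.255
v -4.749 -0.363 -3.016
v -3.563 -1.609 -3.873
v -4.471 -0.577 -2.634
v -3.137 -1.587 -3.579
v -4.044 -0.555 -2.34
v -2.249 -1.643 -2.387
v -1.657 -2.288 -1.307
v -3.419 -0.778 -1.228
v -2.827 -1.423 -0.149
v -1.313 -0.557 -2.251
v -0.721 -1.202 -1.172
v -2.483 0.308 -1.093
v -1.891 -0.337 -0.013
v -3.35 2.363 -2.416
v -2.898 2.652 -2.474
v -3.65 3.097 -1.084
v -3.096 2.802 -2.601
v -3.363 2.835 -2.679
v -3.626 2.741 -2.686
v -3.815 2.545 -2.621
v -3.88 2.301 -2.501
v -3.803 2.074 -2.358
v -3.604 1.924 -2.231
v -3.337 1.891 -2.153
v -3.074 1.986 -2.146
v -2.885 2.181 -2.211
v -2.821 2.425 -2.331
v -3.891 1.496 -0.627
v -4.477 1.257 -0.074
v -3.729 2.27 -0.12
v -4.314 2.031 0.433
v -2.946 0.829 0.087
v -3.531 0.59 0.64
v -2.783 1.603 0.594
v -3.369 1.364 1.147
v 0.015 3.936 -0.299
v -1.094 3.66 0.609
v 0.615 5.154 0.806
v -0.494 4.877 1.714
v 0.854 2.883 0.406
v -0.255 2.606 1.314
v 1.454 4.1 1.511
v 0.345 3.824 2.419
f 2 1 5
f 2 5 3
f 3 5 6
f 3 6 4
f 5 1 7
f 5 7 6
f 6 7 8
f 6 8 4
f 7 1 9
f 7 9 8
f 8 9 10
f 8 10 4
f 9 1 11
f 9 11 10
f 10 11 12
f 10 12 4
f 11 1 13
f 11 13 12
f 12 13 14
f 12 14 4
f 13 1 15
f 13 15 14
f 14 15 16
f 14 16 4
f 15 1 17
f 15 17 16
f 16 17 18
f 16 18 4
f 17 1 19
f 17 19 18
f 18 19 20
f 18 20 4
f 19 1 21
f 19 21 20
f 20 21 22
f 20 22 4
f 21 1 23
f 21 23 22
f 22 23 24
f 22 24 4
f 23 1 2
f 23 2 24
f 24 2 3
f 24 3 4
f 26 28 25
f 29 26 25
f 25 28 27
f 27 29 25
f 26 32 28
f 30 26 29
f 30 32 26
f 28 32 27
f 31 29 27
f 27 32 31
f 31 30 29
f 32 30 31
f 34 33 36
f 34 36 35
f 36 33 37
f 36 37 35
f 37 33 38
f 37 38 35
f 38 33 39
f 38 39 35
f 39 33 40
f 39 40 35
f 40 33 41
f 40 41 35
f 41 33 42
f 41 42 35
f 42 33 43
f 42 43 35
f 43 33 44
f 43 44 35
f 44 33 45
f 44 45 35
f 45 33 46
f 45 46 35
f 46 33 34
f 46 34 35
f 48 50 47
f 51 48 47
f 47 50 49
f 49 51 47
f 48 54 50
f 52 48 51
f 52 54 48
f 50 54 49
f 53 51 49
f 49 54 53
f 53 52 51
f 54 52 53
f 56 58 55
f 59 56 55
f 55 58 57
f 57 59 55
f 56 62 58
f 60 56 59
f 60 62 56
f 58 62 57
f 61 59 57
f 57 62 61
f 61 60 59
f 62 60 61



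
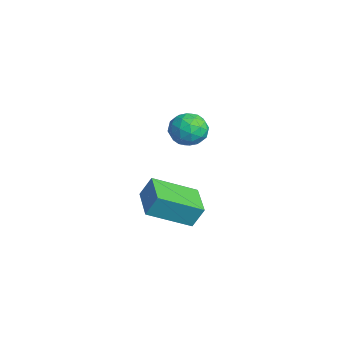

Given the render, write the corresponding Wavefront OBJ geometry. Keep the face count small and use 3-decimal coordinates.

v 0.969 -0.9 0.537
v 1.064 -0.528 1.284
v 1.099 0.583 -0.219
v 1.194 0.956 0.528
v 2.246 -1.056 0.452
v 2.341 -0.683 1.199
v 2.376 0.428 -0.304
v 2.471 0.8 0.443
v -2.577 2.312 1.087
v -2.09 2.031 0.612
v -2.53 1.309 1.728
v -2.043 1.028 1.253
v -1.85 1.588 1.691
v -1.879 2.207 1.295
v -2.741 1.133 1.045
v -2.77 1.752 0.649
v -2.191 1.302 0.586
v -1.64 1.583 0.985
v -2.98 1.757 1.355
v -2.429 2.038 1.754
v -2.338 2.259 0.793
v -2.282 1.081 1.547
v -2.169 1.41 1.804
v -1.883 1.244 1.525
v -2.214 2.363 1.194
v -1.927 2.198 0.915
v -1.786 1.937 1.55
v -2.693 1.142 1.425
v -2.406 0.977 1.146
v -2.737 2.096 0.815
v -2.451 1.93 0.536
v -2.834 1.403 0.79
v -2.111 1.666 0.499
v -2.083 1.077 0.876
v -2.494 1.138 0.754
v -2.511 1.502 0.521
v -1.787 1.831 0.734
v -1.759 1.242 1.111
v -1.646 1.571 1.368
v -1.663 1.935 1.135
v -1.847 1.403 0.719
v -2.861 2.098 1.229
v -2.833 1.509 1.606
v -2.957 1.405 1.205
v -2.974 1.769 0.972
v -2.537 2.263 1.464
v -2.509 1.674 1.841
v -2.109 1.838 1.819
v -2.126 2.202 1.586
v -2.773 1.937 1.621
f 2 4 1
f 5 2 1
f 1 4 3
f 3 5 1
f 2 8 4
f 6 2 5
f 6 8 2
f 4 8 3
f 7 5 3
f 3 8 7
f 7 6 5
f 8 6 7
f 9 46 25
f 46 20 49
f 25 49 14
f 46 49 25
f 9 25 21
f 25 14 26
f 21 26 10
f 25 26 21
f 9 21 30
f 21 10 31
f 30 31 16
f 21 31 30
f 9 30 42
f 30 16 45
f 42 45 19
f 30 45 42
f 9 42 46
f 42 19 50
f 46 50 20
f 42 50 46
f 10 26 37
f 26 14 40
f 37 40 18
f 26 40 37
f 14 49 27
f 49 20 48
f 27 48 13
f 49 48 27
f 20 50 47
f 50 19 43
f 47 43 11
f 50 43 47
f 19 45 44
f 45 16 32
f 44 32 15
f 45 32 44
f 16 31 36
f 31 10 33
f 36 33 17
f 31 33 36
f 12 38 24
f 38 18 39
f 24 39 13
f 38 39 24
f 12 24 22
f 24 13 23
f 22 23 11
f 24 23 22
f 12 22 29
f 22 11 28
f 29 28 15
f 22 28 29
f 12 29 34
f 29 15 35
f 34 35 17
f 29 35 34
f 12 34 38
f 34 17 41
f 38 41 18
f 34 41 38
f 13 39 27
f 39 18 40
f 27 40 14
f 39 40 27
f 11 23 47
f 23 13 48
f 47 48 20
f 23 48 47
f 15 28 44
f 28 11 43
f 44 43 19
f 28 43 44
f 17 35 36
f 35 15 32
f 36 32 16
f 35 32 36
f 18 41 37
f 41 17 33
f 37 33 10
f 41 33 37



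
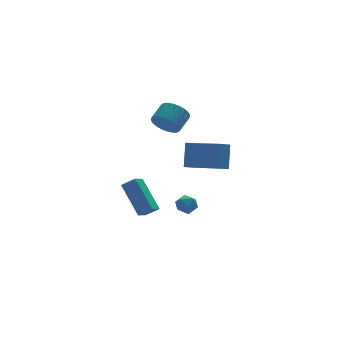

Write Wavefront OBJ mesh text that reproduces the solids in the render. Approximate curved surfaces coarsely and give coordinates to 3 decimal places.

v 1.07 1.638 -2.941
v 1.653 1.791 -3.158
v 1.367 0.649 -2.842
v 1.95 0.802 -3.059
v 1.757 1.01 -2.483
v 1.574 1.621 -2.545
v 1.446 0.819 -3.455
v 1.263 1.43 -3.517
v 1.886 1.285 -3.476
v 2.078 1.403 -2.875
v 0.942 1.037 -3.125
v 1.134 1.155 -2.524
v 0.751 -0.255 0.649
v 1.109 0.406 1.923
v 1.428 0.212 0.216
v 1.787 0.873 1.49
v 2.013 -1.713 1.05
v 2.372 -1.052 2.324
v 2.691 -1.246 0.617
v 3.049 -0.585 1.891
v 0.052 0.379 3.416
v 0.473 0.439 2.75
v 1.229 1.001 3.278
v 0.808 0.941 3.944
v 0.297 0.691 2.733
v 1.053 1.253 3.261
v 0.084 0.896 2.82
v 0.84 1.458 3.348
v -0.134 1.023 2.998
v 0.622 1.585 3.525
v -0.324 1.051 3.239
v 0.432 1.613 3.767
v -0.456 0.977 3.507
v 0.3 1.539 4.035
v -0.511 0.812 3.762
v 0.245 1.374 4.29
v -0.481 0.581 3.964
v 0.276 1.143 4.492
v -0.369 0.319 4.082
v 0.387 0.881 4.61
v -0.193 0.067 4.099
v 0.563 0.629 4.627
v 0.02 -0.138 4.012
v 0.776 0.424 4.54
v 0.238 -0.265 3.835
v 0.994 0.297 4.362
v 0.428 -0.293 3.593
v 1.184 0.269 4.121
v 0.56 -0.219 3.325
v 1.316 0.343 3.853
v 0.615 -0.054 3.07
v 1.371 0.508 3.598
v 0.584 0.177 2.868
v 1.341 0.739 3.396
v -1.808 -0.722 -1.934
v -1.206 -1.05 -1.447
v -2.113 0.764 -0.555
v -1.512 0.436 -0.068
v -1.248 -0.256 -2.312
v -0.647 -0.584 -1.825
v -1.554 1.23 -0.933
v -0.952 0.902 -0.446
f 1 12 6
f 1 6 2
f 1 2 8
f 1 8 11
f 1 11 12
f 2 6 10
f 6 12 5
f 12 11 3
f 11 8 7
f 8 2 9
f 4 10 5
f 4 5 3
f 4 3 7
f 4 7 9
f 4 9 10
f 5 10 6
f 3 5 12
f 7 3 11
f 9 7 8
f 10 9 2
f 14 16 13
f 17 14 13
f 13 16 15
f 15 17 13
f 14 20 16
f 18 14 17
f 18 20 14
f 16 20 15
f 19 17 15
f 15 20 19
f 19 18 17
f 20 18 19
f 22 21 25
f 22 25 23
f 23 25 26
f 23 26 24
f 25 21 27
f 25 27 26
f 26 27 28
f 26 28 24
f 27 21 29
f 27 29 28
f 28 29 30
f 28 30 24
f 29 21 31
f 29 31 30
f 30 31 32
f 30 32 24
f 31 21 33
f 31 33 32
f 32 33 34
f 32 34 24
f 33 21 35
f 33 35 34
f 34 35 36
f 34 36 24
f 35 21 37
f 35 37 36
f 36 37 38
f 36 38 24
f 37 21 39
f 37 39 38
f 38 39 40
f 38 40 24
f 39 21 41
f 39 41 40
f 40 41 42
f 40 42 24
f 41 21 43
f 41 43 42
f 42 43 44
f 42 44 24
f 43 21 45
f 43 45 44
f 44 45 46
f 44 46 24
f 45 21 47
f 45 47 46
f 46 47 48
f 46 48 24
f 47 21 49
f 47 49 48
f 48 49 50
f 48 50 24
f 49 21 51
f 49 51 50
f 50 51 52
f 50 52 24
f 51 21 53
f 51 53 52
f 52 53 54
f 52 54 24
f 53 21 22
f 53 22 54
f 54 22 23
f 54 23 24
f 56 58 55
f 59 56 55
f 55 58 57
f 57 59 55
f 56 62 58
f 60 56 59
f 60 62 56
f 58 62 57
f 61 59 57
f 57 62 61
f 61 60 59
f 62 60 61



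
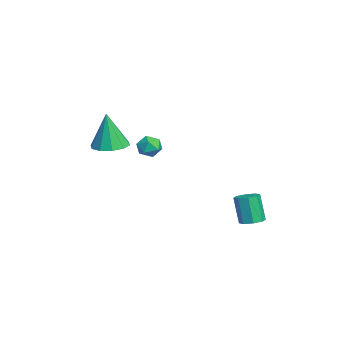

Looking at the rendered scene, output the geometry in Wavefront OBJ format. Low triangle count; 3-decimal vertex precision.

v -1.273 -2.568 2.234
v -0.417 -3.103 2.21
v -1.327 -2.752 4.406
v -0.266 -2.5 2.265
v -0.499 -1.923 2.308
v -1.028 -1.592 2.323
v -1.651 -1.634 2.304
v -2.129 -2.032 2.258
v -2.28 -2.635 2.203
v -2.047 -3.213 2.16
v -1.518 -3.544 2.145
v -0.895 -3.502 2.164
v 3.939 4.048 -0.903
v 4.393 3.586 -0.851
v 3.975 3.349 0.676
v 3.521 3.812 0.623
v 4.566 4.037 -0.733
v 4.148 3.801 0.793
v 4.372 4.495 -0.715
v 3.955 4.258 0.811
v 3.925 4.691 -0.808
v 3.507 4.455 0.719
v 3.485 4.511 -0.956
v 3.067 4.274 0.571
v 3.312 4.059 -1.073
v 2.894 3.823 0.453
v 3.505 3.602 -1.091
v 3.088 3.365 0.435
v 3.953 3.405 -0.999
v 3.535 3.169 0.528
v 0.199 -0.047 2.522
v 0.562 -0.538 2.13
v 0.038 -0.842 3.37
v 0.401 -1.333 2.978
v 0.752 -0.768 3.265
v 0.852 -0.276 2.741
v -0.252 -1.104 2.759
v -0.152 -0.612 2.235
v 0.283 -1.191 2.276
v 0.904 -0.983 2.589
v -0.304 -0.397 2.911
v 0.317 -0.189 3.224
f 2 1 4
f 2 4 3
f 4 1 5
f 4 5 3
f 5 1 6
f 5 6 3
f 6 1 7
f 6 7 3
f 7 1 8
f 7 8 3
f 8 1 9
f 8 9 3
f 9 1 10
f 9 10 3
f 10 1 11
f 10 11 3
f 11 1 12
f 11 12 3
f 12 1 2
f 12 2 3
f 14 13 17
f 14 17 15
f 15 17 18
f 15 18 16
f 17 13 19
f 17 19 18
f 18 19 20
f 18 20 16
f 19 13 21
f 19 21 20
f 20 21 22
f 20 22 16
f 21 13 23
f 21 23 22
f 22 23 24
f 22 24 16
f 23 13 25
f 23 25 24
f 24 25 26
f 24 26 16
f 25 13 27
f 25 27 26
f 26 27 28
f 26 28 16
f 27 13 29
f 27 29 28
f 28 29 30
f 28 30 16
f 29 13 14
f 29 14 30
f 30 14 15
f 30 15 16
f 31 42 36
f 31 36 32
f 31 32 38
f 31 38 41
f 31 41 42
f 32 36 40
f 36 42 35
f 42 41 33
f 41 38 37
f 38 32 39
f 34 40 35
f 34 35 33
f 34 33 37
f 34 37 39
f 34 39 40
f 35 40 36
f 33 35 42
f 37 33 41
f 39 37 38
f 40 39 32



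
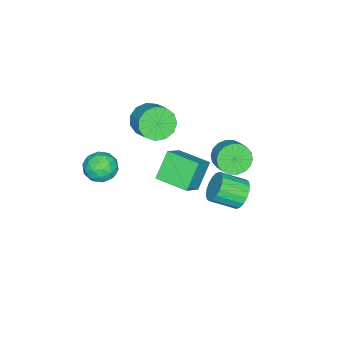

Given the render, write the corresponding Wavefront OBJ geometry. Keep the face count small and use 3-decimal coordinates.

v -1.479 3.687 -1.6
v -0.938 4.277 -1.127
v -0.239 3.043 -0.387
v -0.781 2.453 -0.86
v -1.268 4.238 -0.881
v -0.569 3.003 -0.141
v -1.64 4.09 -0.777
v -0.941 2.855 -0.037
v -1.98 3.862 -0.836
v -1.281 2.627 -0.096
v -2.222 3.599 -1.046
v -1.523 2.364 -0.306
v -2.316 3.354 -1.366
v -1.617 2.119 -0.626
v -2.244 3.175 -1.733
v -1.545 1.94 -0.993
v -2.021 3.097 -2.073
v -1.322 1.863 -1.333
v -1.691 3.137 -2.319
v -0.992 1.902 -1.579
v -1.319 3.285 -2.423
v -0.62 2.05 -1.683
v -0.979 3.513 -2.364
v -0.28 2.278 -1.624
v -0.737 3.776 -2.154
v -0.038 2.541 -1.414
v -0.643 4.021 -1.834
v 0.056 2.786 -1.094
v -0.715 4.2 -1.467
v -0.016 2.965 -0.727
v -3.999 -1.331 -2.414
v -2.742 -1.381 -1.377
v -3.883 0.625 -2.46
v -2.626 0.575 -1.424
v -2.814 -1.435 -3.856
v -1.557 -1.485 -2.82
v -2.698 0.521 -3.903
v -1.441 0.471 -2.866
v -0.763 -1.419 3.148
v 0.104 -1.706 2.629
v 0.909 -0.728 3.433
v 0.043 -0.441 3.952
v -0.134 -1.259 2.323
v 0.672 -0.281 3.126
v -0.571 -0.863 2.279
v 0.235 0.115 3.082
v -1.069 -0.643 2.511
v -0.263 0.335 3.314
v -1.469 -0.67 2.945
v -0.664 0.308 3.748
v -1.646 -0.934 3.444
v -0.841 0.044 4.247
v -1.542 -1.353 3.849
v -0.737 -0.375 4.652
v -1.191 -1.792 4.032
v -0.385 -0.814 4.835
v -0.703 -2.113 3.934
v 0.102 -1.135 4.737
v -0.235 -2.214 3.587
v 0.57 -1.236 4.39
v 0.066 -2.062 3.1
v 0.871 -1.084 3.904
v 2.323 -1.787 2.384
v 3.303 -1.847 2.268
v 2.117 -2.833 1.192
v 3.097 -2.893 1.076
v 2.672 -3.266 1.886
v 2.799 -2.62 2.623
v 2.621 -2.06 0.837
v 2.748 -1.414 1.574
v 3.487 -2.016 1.312
v 3.518 -2.761 1.96
v 1.902 -1.919 1.5
v 1.933 -2.664 2.148
v 2.831 -1.725 2.431
v 2.589 -2.955 1.029
v 2.339 -3.174 1.506
v 2.915 -3.209 1.437
v 2.535 -2.179 2.639
v 3.111 -2.215 2.571
v 2.74 -3.049 2.347
v 2.309 -2.465 0.889
v 2.885 -2.501 0.821
v 2.505 -1.471 2.023
v 3.081 -1.506 1.954
v 2.68 -1.631 1.113
v 3.515 -1.86 1.8
v 3.394 -2.474 1.1
v 3.114 -1.985 0.959
v 3.189 -1.605 1.392
v 3.533 -2.298 2.181
v 3.413 -2.912 1.481
v 3.163 -3.132 1.957
v 3.237 -2.752 2.39
v 3.642 -2.397 1.619
v 2.007 -1.768 1.979
v 1.887 -2.382 1.279
v 2.183 -1.928 1.07
v 2.257 -1.548 1.503
v 2.026 -2.206 2.36
v 1.905 -2.82 1.66
v 2.231 -3.075 2.068
v 2.306 -2.695 2.501
v 1.778 -2.283 1.841
v -2.191 2.554 0.658
v -1.429 2.253 0.138
v -0.708 2.964 0.781
v -1.469 3.266 1.302
v -1.569 2.595 -0.085
v -0.847 3.307 0.558
v -1.831 2.93 -0.16
v -1.11 3.641 0.483
v -2.164 3.19 -0.074
v -1.443 3.901 0.569
v -2.503 3.324 0.158
v -1.782 4.035 0.801
v -2.78 3.305 0.488
v -2.059 4.017 1.131
v -2.94 3.138 0.853
v -2.219 3.85 1.496
v -2.952 2.856 1.179
v -2.231 3.567 1.822
v -2.813 2.513 1.402
v -2.091 3.225 2.045
v -2.55 2.179 1.477
v -1.829 2.89 2.12
v -2.217 1.919 1.391
v -1.496 2.63 2.034
v -1.878 1.785 1.159
v -1.157 2.496 1.802
v -1.601 1.803 0.829
v -0.88 2.515 1.472
v -1.441 1.97 0.464
v -0.72 2.682 1.107
f 2 1 5
f 2 5 3
f 3 5 6
f 3 6 4
f 5 1 7
f 5 7 6
f 6 7 8
f 6 8 4
f 7 1 9
f 7 9 8
f 8 9 10
f 8 10 4
f 9 1 11
f 9 11 10
f 10 11 12
f 10 12 4
f 11 1 13
f 11 13 12
f 12 13 14
f 12 14 4
f 13 1 15
f 13 15 14
f 14 15 16
f 14 16 4
f 15 1 17
f 15 17 16
f 16 17 18
f 16 18 4
f 17 1 19
f 17 19 18
f 18 19 20
f 18 20 4
f 19 1 21
f 19 21 20
f 20 21 22
f 20 22 4
f 21 1 23
f 21 23 22
f 22 23 24
f 22 24 4
f 23 1 25
f 23 25 24
f 24 25 26
f 24 26 4
f 25 1 27
f 25 27 26
f 26 27 28
f 26 28 4
f 27 1 29
f 27 29 28
f 28 29 30
f 28 30 4
f 29 1 2
f 29 2 30
f 30 2 3
f 30 3 4
f 32 34 31
f 35 32 31
f 31 34 33
f 33 35 31
f 32 38 34
f 36 32 35
f 36 38 32
f 34 38 33
f 37 35 33
f 33 38 37
f 37 36 35
f 38 36 37
f 40 39 43
f 40 43 41
f 41 43 44
f 41 44 42
f 43 39 45
f 43 45 44
f 44 45 46
f 44 46 42
f 45 39 47
f 45 47 46
f 46 47 48
f 46 48 42
f 47 39 49
f 47 49 48
f 48 49 50
f 48 50 42
f 49 39 51
f 49 51 50
f 50 51 52
f 50 52 42
f 51 39 53
f 51 53 52
f 52 53 54
f 52 54 42
f 53 39 55
f 53 55 54
f 54 55 56
f 54 56 42
f 55 39 57
f 55 57 56
f 56 57 58
f 56 58 42
f 57 39 59
f 57 59 58
f 58 59 60
f 58 60 42
f 59 39 61
f 59 61 60
f 60 61 62
f 60 62 42
f 61 39 40
f 61 40 62
f 62 40 41
f 62 41 42
f 63 100 79
f 100 74 103
f 79 103 68
f 100 103 79
f 63 79 75
f 79 68 80
f 75 80 64
f 79 80 75
f 63 75 84
f 75 64 85
f 84 85 70
f 75 85 84
f 63 84 96
f 84 70 99
f 96 99 73
f 84 99 96
f 63 96 100
f 96 73 104
f 100 104 74
f 96 104 100
f 64 80 91
f 80 68 94
f 91 94 72
f 80 94 91
f 68 103 81
f 103 74 102
f 81 102 67
f 103 102 81
f 74 104 101
f 104 73 97
f 101 97 65
f 104 97 101
f 73 99 98
f 99 70 86
f 98 86 69
f 99 86 98
f 70 85 90
f 85 64 87
f 90 87 71
f 85 87 90
f 66 92 78
f 92 72 93
f 78 93 67
f 92 93 78
f 66 78 76
f 78 67 77
f 76 77 65
f 78 77 76
f 66 76 83
f 76 65 82
f 83 82 69
f 76 82 83
f 66 83 88
f 83 69 89
f 88 89 71
f 83 89 88
f 66 88 92
f 88 71 95
f 92 95 72
f 88 95 92
f 67 93 81
f 93 72 94
f 81 94 68
f 93 94 81
f 65 77 101
f 77 67 102
f 101 102 74
f 77 102 101
f 69 82 98
f 82 65 97
f 98 97 73
f 82 97 98
f 71 89 90
f 89 69 86
f 90 86 70
f 89 86 90
f 72 95 91
f 95 71 87
f 91 87 64
f 95 87 91
f 106 105 109
f 106 109 107
f 107 109 110
f 107 110 108
f 109 105 111
f 109 111 110
f 110 111 112
f 110 112 108
f 111 105 113
f 111 113 112
f 112 113 114
f 112 114 108
f 113 105 115
f 113 115 114
f 114 115 116
f 114 116 108
f 115 105 117
f 115 117 116
f 116 117 118
f 116 118 108
f 117 105 119
f 117 119 118
f 118 119 120
f 118 120 108
f 119 105 121
f 119 121 120
f 120 121 122
f 120 122 108
f 121 105 123
f 121 123 122
f 122 123 124
f 122 124 108
f 123 105 125
f 123 125 124
f 124 125 126
f 124 126 108
f 125 105 127
f 125 127 126
f 126 127 128
f 126 128 108
f 127 105 129
f 127 129 128
f 128 129 130
f 128 130 108
f 129 105 131
f 129 131 130
f 130 131 132
f 130 132 108
f 131 105 133
f 131 133 132
f 132 133 134
f 132 134 108
f 133 105 106
f 133 106 134
f 134 106 107
f 134 107 108



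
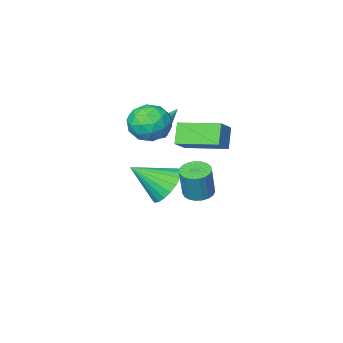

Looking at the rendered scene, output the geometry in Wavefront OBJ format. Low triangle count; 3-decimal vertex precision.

v -2.914 -1.957 -0.339
v -2.59 -1.498 -0.482
v -3.466 -1.103 1.159
v -2.836 -1.446 -0.601
v -3.099 -1.512 -0.661
v -3.32 -1.679 -0.647
v -3.448 -1.91 -0.562
v -3.453 -2.152 -0.426
v -3.336 -2.35 -0.27
v -3.121 -2.457 -0.13
v -2.86 -2.45 -0.037
v -2.611 -2.33 -0.014
v -2.431 -2.124 -0.065
v -2.362 -1.881 -0.179
v -2.42 -1.655 -0.329
v -2.097 2.709 -1.608
v -1.639 3.172 -1.765
v -1.345 3.374 -0.308
v -1.803 2.911 -0.152
v -1.87 3.326 -1.74
v -1.576 3.527 -0.283
v -2.141 3.373 -1.692
v -1.846 3.574 -0.235
v -2.404 3.305 -1.629
v -2.109 3.506 -0.172
v -2.613 3.134 -1.563
v -2.319 3.335 -0.106
v -2.734 2.889 -1.505
v -2.44 3.091 -0.048
v -2.745 2.614 -1.465
v -2.45 2.816 -0.008
v -2.643 2.355 -1.449
v -2.349 2.557 0.008
v -2.447 2.157 -1.461
v -2.153 2.359 -0.004
v -2.191 2.055 -1.499
v -1.897 2.257 -0.042
v -1.918 2.066 -1.556
v -1.624 2.267 -0.099
v -1.677 2.188 -1.621
v -1.382 2.389 -0.164
v -1.508 2.4 -1.685
v -1.213 2.602 -0.228
v -1.441 2.666 -1.735
v -1.146 2.867 -0.278
v -1.487 2.939 -1.764
v -1.193 3.141 -0.307
v -3.629 -2.223 -4.154
v -2.869 -2.026 -4.91
v -2.251 -3.057 -2.986
v -2.853 -1.648 -4.66
v -2.971 -1.37 -4.322
v -3.203 -1.24 -3.955
v -3.509 -1.279 -3.623
v -3.836 -1.482 -3.382
v -4.126 -1.813 -3.276
v -4.331 -2.215 -3.321
v -4.414 -2.618 -3.51
v -4.362 -2.953 -3.811
v -4.183 -3.162 -4.171
v -3.908 -3.208 -4.528
v -3.585 -3.085 -4.821
v -3.269 -2.812 -4.998
v -3.016 -2.437 -5.03
v -2.224 0.278 0.808
v -1.443 0.327 1.478
v -1.997 -1.367 0.662
v -1.216 -1.318 1.332
v -2.182 -1.157 1.654
v -2.322 -0.14 1.744
v -1.118 -0.9 0.396
v -1.258 0.117 0.486
v -0.759 -0.401 1.223
v -1.416 -0.56 2.001
v -2.024 -0.48 0.139
v -2.681 -0.639 0.917
v -1.853 0.447 1.155
v -1.587 -1.487 0.985
v -2.154 -1.392 1.174
v -1.695 -1.364 1.568
v -2.37 0.172 1.312
v -1.911 0.201 1.706
v -2.345 -0.671 1.81
v -1.529 -1.241 0.434
v -1.07 -1.212 0.828
v -1.745 0.324 0.572
v -1.286 0.352 0.966
v -1.095 -0.369 0.33
v -0.992 0.048 1.4
v -0.859 -0.919 1.314
v -0.802 -0.673 0.764
v -0.884 -0.076 0.817
v -1.379 -0.046 1.857
v -1.245 -1.013 1.771
v -1.813 -0.918 1.961
v -1.895 -0.321 2.013
v -0.977 -0.474 1.707
v -2.195 -0.027 0.369
v -2.061 -0.994 0.283
v -1.545 -0.719 0.127
v -1.627 -0.122 0.179
v -2.581 -0.121 0.826
v -2.448 -1.088 0.74
v -2.556 -0.964 1.323
v -2.638 -0.367 1.376
v -2.463 -0.566 0.433
v -2.583 0.871 -0.034
v -3.038 0.346 0.844
v -3.74 2.408 0.285
v -4.195 1.882 1.163
v -1.805 1.318 0.637
v -2.26 0.792 1.515
v -2.962 2.854 0.956
v -3.417 2.329 1.834
f 2 1 4
f 2 4 3
f 4 1 5
f 4 5 3
f 5 1 6
f 5 6 3
f 6 1 7
f 6 7 3
f 7 1 8
f 7 8 3
f 8 1 9
f 8 9 3
f 9 1 10
f 9 10 3
f 10 1 11
f 10 11 3
f 11 1 12
f 11 12 3
f 12 1 13
f 12 13 3
f 13 1 14
f 13 14 3
f 14 1 15
f 14 15 3
f 15 1 2
f 15 2 3
f 17 16 20
f 17 20 18
f 18 20 21
f 18 21 19
f 20 16 22
f 20 22 21
f 21 22 23
f 21 23 19
f 22 16 24
f 22 24 23
f 23 24 25
f 23 25 19
f 24 16 26
f 24 26 25
f 25 26 27
f 25 27 19
f 26 16 28
f 26 28 27
f 27 28 29
f 27 29 19
f 28 16 30
f 28 30 29
f 29 30 31
f 29 31 19
f 30 16 32
f 30 32 31
f 31 32 33
f 31 33 19
f 32 16 34
f 32 34 33
f 33 34 35
f 33 35 19
f 34 16 36
f 34 36 35
f 35 36 37
f 35 37 19
f 36 16 38
f 36 38 37
f 37 38 39
f 37 39 19
f 38 16 40
f 38 40 39
f 39 40 41
f 39 41 19
f 40 16 42
f 40 42 41
f 41 42 43
f 41 43 19
f 42 16 44
f 42 44 43
f 43 44 45
f 43 45 19
f 44 16 46
f 44 46 45
f 45 46 47
f 45 47 19
f 46 16 17
f 46 17 47
f 47 17 18
f 47 18 19
f 49 48 51
f 49 51 50
f 51 48 52
f 51 52 50
f 52 48 53
f 52 53 50
f 53 48 54
f 53 54 50
f 54 48 55
f 54 55 50
f 55 48 56
f 55 56 50
f 56 48 57
f 56 57 50
f 57 48 58
f 57 58 50
f 58 48 59
f 58 59 50
f 59 48 60
f 59 60 50
f 60 48 61
f 60 61 50
f 61 48 62
f 61 62 50
f 62 48 63
f 62 63 50
f 63 48 64
f 63 64 50
f 64 48 49
f 64 49 50
f 65 102 81
f 102 76 105
f 81 105 70
f 102 105 81
f 65 81 77
f 81 70 82
f 77 82 66
f 81 82 77
f 65 77 86
f 77 66 87
f 86 87 72
f 77 87 86
f 65 86 98
f 86 72 101
f 98 101 75
f 86 101 98
f 65 98 102
f 98 75 106
f 102 106 76
f 98 106 102
f 66 82 93
f 82 70 96
f 93 96 74
f 82 96 93
f 70 105 83
f 105 76 104
f 83 104 69
f 105 104 83
f 76 106 103
f 106 75 99
f 103 99 67
f 106 99 103
f 75 101 100
f 101 72 88
f 100 88 71
f 101 88 100
f 72 87 92
f 87 66 89
f 92 89 73
f 87 89 92
f 68 94 80
f 94 74 95
f 80 95 69
f 94 95 80
f 68 80 78
f 80 69 79
f 78 79 67
f 80 79 78
f 68 78 85
f 78 67 84
f 85 84 71
f 78 84 85
f 68 85 90
f 85 71 91
f 90 91 73
f 85 91 90
f 68 90 94
f 90 73 97
f 94 97 74
f 90 97 94
f 69 95 83
f 95 74 96
f 83 96 70
f 95 96 83
f 67 79 103
f 79 69 104
f 103 104 76
f 79 104 103
f 71 84 100
f 84 67 99
f 100 99 75
f 84 99 100
f 73 91 92
f 91 71 88
f 92 88 72
f 91 88 92
f 74 97 93
f 97 73 89
f 93 89 66
f 97 89 93
f 108 110 107
f 111 108 107
f 107 110 109
f 109 111 107
f 108 114 110
f 112 108 111
f 112 114 108
f 110 114 109
f 113 111 109
f 109 114 113
f 113 112 111
f 114 112 113



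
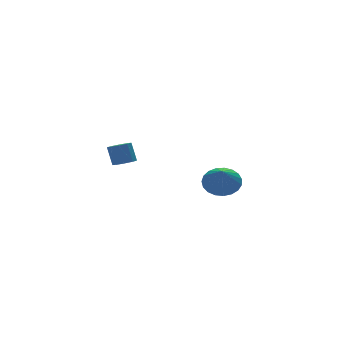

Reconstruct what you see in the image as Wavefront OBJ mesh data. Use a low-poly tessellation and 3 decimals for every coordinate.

v -2.26 0.81 -0.921
v -1.796 0.585 -0.798
v -1.856 0.966 0.124
v -2.32 1.19 0.001
v -1.752 0.959 -0.95
v -1.813 1.34 -0.027
v -2.006 1.245 -1.085
v -2.067 1.626 -0.162
v -2.409 1.276 -1.124
v -2.469 1.657 -0.201
v -2.724 1.034 -1.044
v -2.784 1.415 -0.122
v -2.767 0.66 -0.893
v -2.828 1.041 0.03
v -2.513 0.374 -0.758
v -2.574 0.755 0.165
v -2.111 0.343 -0.719
v -2.171 0.724 0.204
v 3.688 2.773 -3.978
v 4.399 3.043 -3.46
v 3.232 2.027 -2.962
v 4.137 3.31 -3.381
v 3.798 3.485 -3.405
v 3.439 3.536 -3.529
v 3.124 3.456 -3.73
v 2.906 3.257 -3.974
v 2.823 2.975 -4.218
v 2.89 2.658 -4.421
v 3.095 2.36 -4.547
v 3.403 2.134 -4.575
v 3.76 2.019 -4.5
v 4.104 2.034 -4.334
v 4.377 2.176 -4.106
v 4.53 2.422 -3.857
v 4.538 2.729 -3.628
f 2 1 5
f 2 5 3
f 3 5 6
f 3 6 4
f 5 1 7
f 5 7 6
f 6 7 8
f 6 8 4
f 7 1 9
f 7 9 8
f 8 9 10
f 8 10 4
f 9 1 11
f 9 11 10
f 10 11 12
f 10 12 4
f 11 1 13
f 11 13 12
f 12 13 14
f 12 14 4
f 13 1 15
f 13 15 14
f 14 15 16
f 14 16 4
f 15 1 17
f 15 17 16
f 16 17 18
f 16 18 4
f 17 1 2
f 17 2 18
f 18 2 3
f 18 3 4
f 20 19 22
f 20 22 21
f 22 19 23
f 22 23 21
f 23 19 24
f 23 24 21
f 24 19 25
f 24 25 21
f 25 19 26
f 25 26 21
f 26 19 27
f 26 27 21
f 27 19 28
f 27 28 21
f 28 19 29
f 28 29 21
f 29 19 30
f 29 30 21
f 30 19 31
f 30 31 21
f 31 19 32
f 31 32 21
f 32 19 33
f 32 33 21
f 33 19 34
f 33 34 21
f 34 19 35
f 34 35 21
f 35 19 20
f 35 20 21



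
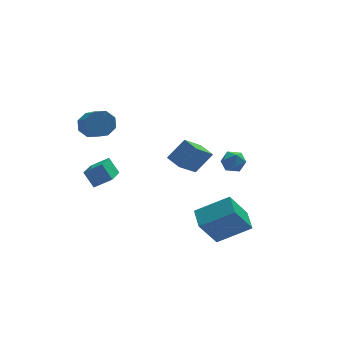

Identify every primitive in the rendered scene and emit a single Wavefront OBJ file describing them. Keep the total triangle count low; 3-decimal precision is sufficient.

v -3.746 1.861 -4.094
v -4.145 2.445 -3.213
v -2.958 3.378 -4.745
v -3.357 3.963 -3.864
v -2.783 1.617 -3.496
v -3.182 2.202 -2.615
v -1.995 3.135 -4.147
v -2.394 3.719 -3.266
v -3.411 3.141 -0.021
v -3.011 3.574 0.592
v -2.989 1.851 1.793
v -3.389 1.419 1.181
v -3.658 3.604 0.648
v -3.636 1.882 1.849
v -4.161 3.364 0.312
v -4.139 1.641 1.513
v -4.224 2.993 -0.219
v -4.202 1.271 0.983
v -3.811 2.709 -0.633
v -3.789 0.986 0.568
v -3.164 2.678 -0.689
v -3.142 0.956 0.512
v -2.661 2.919 -0.353
v -2.639 1.196 0.848
v -2.598 3.289 0.177
v -2.576 1.567 1.379
v 1.192 -4.056 -5.288
v 0.129 -4.34 -3.594
v 1.328 -2.837 -4.998
v 0.265 -3.122 -3.303
v 2.955 -4.498 -4.257
v 1.892 -4.783 -2.562
v 3.091 -3.28 -3.966
v 2.028 -3.564 -2.272
v -0.524 -3.087 0.229
v 0.459 -2.911 1.267
v -0.914 -2.263 0.459
v 0.069 -2.087 1.497
v 0.631 -2.193 -1.017
v 1.614 -2.017 0.021
v 0.241 -1.369 -0.787
v 1.224 -1.193 0.251
v 3.672 1.729 -2.658
v 4.005 1.978 -3.303
v 3.735 0.562 -3.077
v 4.068 0.811 -3.722
v 4.448 0.845 -3.055
v 4.409 1.566 -2.796
v 3.331 0.974 -3.584
v 3.292 1.695 -3.325
v 3.795 1.512 -3.875
v 4.485 1.432 -3.548
v 3.255 1.108 -2.832
v 3.945 1.028 -2.505
f 2 4 1
f 5 2 1
f 1 4 3
f 3 5 1
f 2 8 4
f 6 2 5
f 6 8 2
f 4 8 3
f 7 5 3
f 3 8 7
f 7 6 5
f 8 6 7
f 10 9 13
f 10 13 11
f 11 13 14
f 11 14 12
f 13 9 15
f 13 15 14
f 14 15 16
f 14 16 12
f 15 9 17
f 15 17 16
f 16 17 18
f 16 18 12
f 17 9 19
f 17 19 18
f 18 19 20
f 18 20 12
f 19 9 21
f 19 21 20
f 20 21 22
f 20 22 12
f 21 9 23
f 21 23 22
f 22 23 24
f 22 24 12
f 23 9 25
f 23 25 24
f 24 25 26
f 24 26 12
f 25 9 10
f 25 10 26
f 26 10 11
f 26 11 12
f 28 30 27
f 31 28 27
f 27 30 29
f 29 31 27
f 28 34 30
f 32 28 31
f 32 34 28
f 30 34 29
f 33 31 29
f 29 34 33
f 33 32 31
f 34 32 33
f 36 38 35
f 39 36 35
f 35 38 37
f 37 39 35
f 36 42 38
f 40 36 39
f 40 42 36
f 38 42 37
f 41 39 37
f 37 42 41
f 41 40 39
f 42 40 41
f 43 54 48
f 43 48 44
f 43 44 50
f 43 50 53
f 43 53 54
f 44 48 52
f 48 54 47
f 54 53 45
f 53 50 49
f 50 44 51
f 46 52 47
f 46 47 45
f 46 45 49
f 46 49 51
f 46 51 52
f 47 52 48
f 45 47 54
f 49 45 53
f 51 49 50
f 52 51 44



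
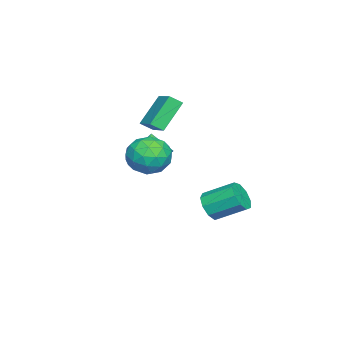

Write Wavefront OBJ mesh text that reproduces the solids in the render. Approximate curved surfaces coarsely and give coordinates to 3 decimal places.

v 3.654 1.784 1.704
v 4.048 1.114 0.791
v 2.472 0.346 2.249
v 2.866 -0.324 1.336
v 3.594 -0.075 2.254
v 4.325 0.814 1.918
v 2.195 0.646 1.122
v 2.926 1.535 0.786
v 3.146 0.412 0.431
v 4.011 -0.035 1.131
v 2.509 1.495 1.909
v 3.374 1.048 2.609
v 3.955 1.575 1.2
v 2.565 -0.115 1.84
v 2.993 0.031 2.38
v 3.225 -0.363 1.843
v 4.118 1.398 1.862
v 4.349 1.005 1.326
v 4.082 0.306 2.186
v 2.171 0.455 1.714
v 2.402 0.062 1.178
v 3.295 1.823 1.197
v 3.527 1.429 0.66
v 2.438 1.154 0.854
v 3.656 0.769 0.452
v 2.961 -0.077 0.772
v 2.567 0.494 0.646
v 2.997 1.016 0.448
v 4.165 0.507 0.863
v 3.47 -0.339 1.183
v 3.898 -0.193 1.723
v 4.327 0.33 1.526
v 3.635 0.093 0.652
v 3.05 1.799 1.857
v 2.355 0.953 2.177
v 2.193 1.13 1.514
v 2.622 1.653 1.317
v 3.559 1.537 2.268
v 2.864 0.691 2.588
v 3.523 0.444 2.592
v 3.953 0.966 2.394
v 2.885 1.367 2.388
v -2.714 -1.12 -1.042
v -1.964 -1.841 -0.79
v -3.306 -1.38 -0.018
v -1.803 -1.47 -0.603
v -1.8 -1.039 -0.492
v -1.954 -0.623 -0.476
v -2.24 -0.292 -0.557
v -2.609 -0.104 -0.723
v -2.995 -0.092 -0.943
v -3.333 -0.258 -1.181
v -3.563 -0.573 -1.394
v -3.647 -0.983 -1.546
v -3.57 -1.416 -1.612
v -3.345 -1.798 -1.578
v -3.01 -2.063 -1.452
v -2.625 -2.165 -1.255
v -2.254 -2.086 -1.021
v -1.209 2.396 -3.728
v -0.827 2.007 -2.987
v -0.989 3.595 -2.071
v -1.371 3.984 -2.812
v -0.381 2.262 -3.35
v -0.543 3.85 -2.434
v -0.322 2.58 -3.89
v -0.484 4.168 -2.974
v -0.678 2.812 -4.354
v -0.84 4.399 -3.438
v -1.283 2.849 -4.526
v -1.445 4.436 -3.609
v -1.853 2.674 -4.324
v -2.014 4.262 -3.408
v -2.121 2.37 -3.843
v -2.283 3.957 -2.927
v -1.963 2.077 -3.309
v -2.125 3.665 -2.393
v -1.452 1.934 -2.971
v -1.614 3.522 -2.054
v -2.569 -0.016 2.645
v -2.283 -0.621 3.118
v -1.482 0.899 3.156
v -1.195 0.294 3.629
v -1.365 -0.614 1.151
v -1.078 -1.219 1.624
v -0.277 0.301 1.662
v 0.009 -0.304 2.135
f 1 38 17
f 38 12 41
f 17 41 6
f 38 41 17
f 1 17 13
f 17 6 18
f 13 18 2
f 17 18 13
f 1 13 22
f 13 2 23
f 22 23 8
f 13 23 22
f 1 22 34
f 22 8 37
f 34 37 11
f 22 37 34
f 1 34 38
f 34 11 42
f 38 42 12
f 34 42 38
f 2 18 29
f 18 6 32
f 29 32 10
f 18 32 29
f 6 41 19
f 41 12 40
f 19 40 5
f 41 40 19
f 12 42 39
f 42 11 35
f 39 35 3
f 42 35 39
f 11 37 36
f 37 8 24
f 36 24 7
f 37 24 36
f 8 23 28
f 23 2 25
f 28 25 9
f 23 25 28
f 4 30 16
f 30 10 31
f 16 31 5
f 30 31 16
f 4 16 14
f 16 5 15
f 14 15 3
f 16 15 14
f 4 14 21
f 14 3 20
f 21 20 7
f 14 20 21
f 4 21 26
f 21 7 27
f 26 27 9
f 21 27 26
f 4 26 30
f 26 9 33
f 30 33 10
f 26 33 30
f 5 31 19
f 31 10 32
f 19 32 6
f 31 32 19
f 3 15 39
f 15 5 40
f 39 40 12
f 15 40 39
f 7 20 36
f 20 3 35
f 36 35 11
f 20 35 36
f 9 27 28
f 27 7 24
f 28 24 8
f 27 24 28
f 10 33 29
f 33 9 25
f 29 25 2
f 33 25 29
f 44 43 46
f 44 46 45
f 46 43 47
f 46 47 45
f 47 43 48
f 47 48 45
f 48 43 49
f 48 49 45
f 49 43 50
f 49 50 45
f 50 43 51
f 50 51 45
f 51 43 52
f 51 52 45
f 52 43 53
f 52 53 45
f 53 43 54
f 53 54 45
f 54 43 55
f 54 55 45
f 55 43 56
f 55 56 45
f 56 43 57
f 56 57 45
f 57 43 58
f 57 58 45
f 58 43 59
f 58 59 45
f 59 43 44
f 59 44 45
f 61 60 64
f 61 64 62
f 62 64 65
f 62 65 63
f 64 60 66
f 64 66 65
f 65 66 67
f 65 67 63
f 66 60 68
f 66 68 67
f 67 68 69
f 67 69 63
f 68 60 70
f 68 70 69
f 69 70 71
f 69 71 63
f 70 60 72
f 70 72 71
f 71 72 73
f 71 73 63
f 72 60 74
f 72 74 73
f 73 74 75
f 73 75 63
f 74 60 76
f 74 76 75
f 75 76 77
f 75 77 63
f 76 60 78
f 76 78 77
f 77 78 79
f 77 79 63
f 78 60 61
f 78 61 79
f 79 61 62
f 79 62 63
f 81 83 80
f 84 81 80
f 80 83 82
f 82 84 80
f 81 87 83
f 85 81 84
f 85 87 81
f 83 87 82
f 86 84 82
f 82 87 86
f 86 85 84
f 87 85 86

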